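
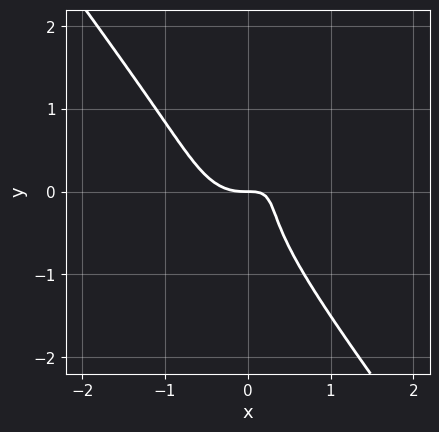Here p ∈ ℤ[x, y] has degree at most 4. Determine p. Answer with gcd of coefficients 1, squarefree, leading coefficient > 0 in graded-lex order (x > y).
First, deg p = 3.
Next, against the integer gridlines: it meets the x-axis at x = 0 (among the integer gridlines); it crosses the y-axis at the gridline y = 0.
Finally, solving for integer coefficients yields p as stated.

3*x^3 + x*y^2 + 2*y^3 - 2*x*y + y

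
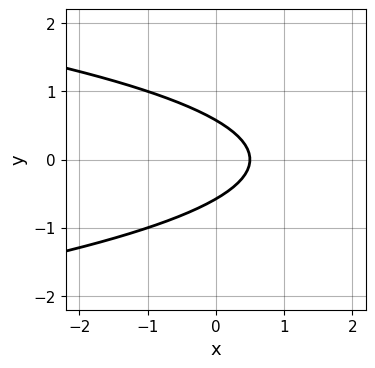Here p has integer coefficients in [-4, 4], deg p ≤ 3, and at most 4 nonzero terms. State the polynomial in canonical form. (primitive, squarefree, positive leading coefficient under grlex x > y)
3*y^2 + 2*x - 1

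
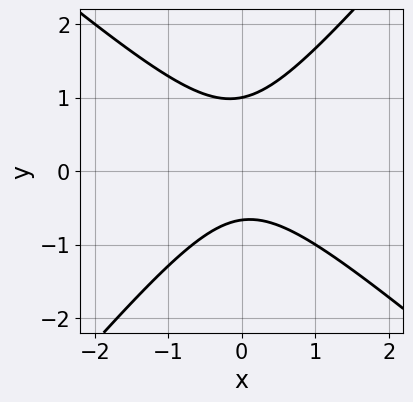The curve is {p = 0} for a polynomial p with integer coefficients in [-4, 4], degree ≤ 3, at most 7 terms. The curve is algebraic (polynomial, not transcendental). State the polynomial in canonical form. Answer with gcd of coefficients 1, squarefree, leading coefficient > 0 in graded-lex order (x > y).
First, deg p = 2. No degree-1 curve has this shape.
Next, observable constraints: the curve avoids every integer x-axis point in the box; it meets the y-axis at y = 1 (among the integer gridlines).
Finally, solving for integer coefficients yields p as stated.

3*x^2 + x*y - 3*y^2 + y + 2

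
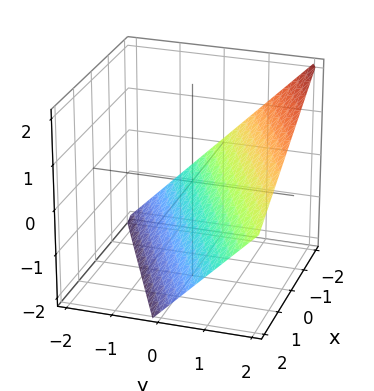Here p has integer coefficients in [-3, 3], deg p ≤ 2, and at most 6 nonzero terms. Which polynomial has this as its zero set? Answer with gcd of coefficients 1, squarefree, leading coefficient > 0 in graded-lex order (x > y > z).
x - 2*y + 2*z + 2

1. deg p = 1.
2. From the visible intercepts: one x-axis crossing is at x = -2; it meets the y-axis at y = 1 (among the integer gridlines); it crosses the z-axis at the gridline z = -1.
3. Solving for integer coefficients yields p as stated.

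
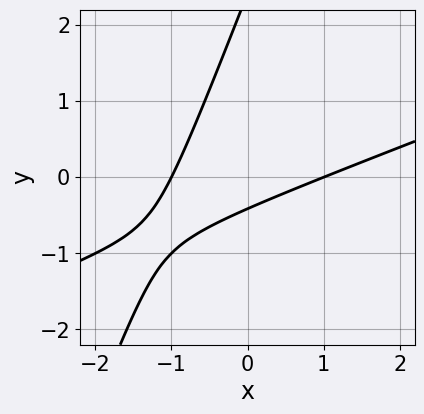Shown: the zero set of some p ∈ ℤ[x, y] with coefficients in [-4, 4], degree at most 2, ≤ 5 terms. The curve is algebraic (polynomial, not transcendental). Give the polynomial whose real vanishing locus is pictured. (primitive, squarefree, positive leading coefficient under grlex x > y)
x^2 - 3*x*y + y^2 - 2*y - 1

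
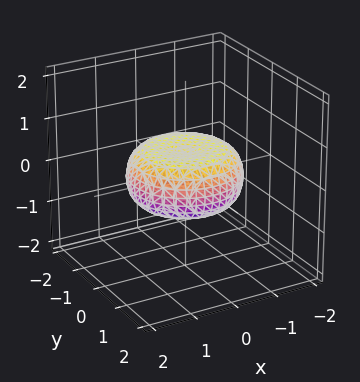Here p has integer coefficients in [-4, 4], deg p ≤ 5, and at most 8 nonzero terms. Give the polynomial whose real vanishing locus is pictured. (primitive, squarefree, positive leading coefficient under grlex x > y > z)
First, degree: no degree-3 surface has this shape, so deg p = 4.
Then, symmetries: the z-axis is an axis of rotation, so x and y enter only as x² + y².
Then, from the axis intercepts and sections: a circular section at z = 0 has radius between 1 and 2.
Finally, together with the visible shape, these determine p as stated.

x^4 + 2*x^2*y^2 + y^4 - x^2 - y^2 + 3*z^2 - 1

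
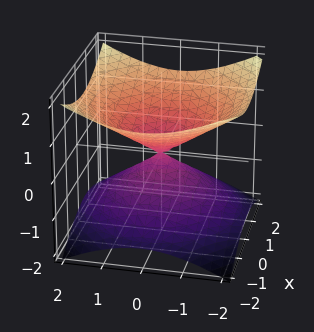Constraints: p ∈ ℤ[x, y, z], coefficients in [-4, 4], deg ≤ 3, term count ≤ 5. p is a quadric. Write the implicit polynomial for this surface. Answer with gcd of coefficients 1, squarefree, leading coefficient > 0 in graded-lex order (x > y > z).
First, deg p = 2.
Next, symmetries: the z ↦ −z reflection is a symmetry, so z appears only in even powers; rotational symmetry about the z-axis ⇒ p depends on x, y only through x² + y².
Then, checking where it meets the axes: one x-axis crossing is at x = 0; a circular section at z = -1 has radius between 1 and 2; it meets the y-axis at y = 0 (among the integer gridlines).
Finally, assembling these constraints gives the stated polynomial.

x^2 + y^2 - 2*z^2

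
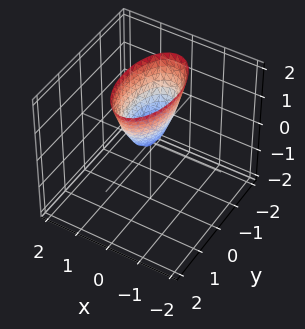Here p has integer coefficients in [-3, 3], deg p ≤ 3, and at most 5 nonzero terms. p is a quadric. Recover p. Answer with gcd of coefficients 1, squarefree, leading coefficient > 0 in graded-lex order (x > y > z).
First, deg p = 2. A paraboloid; a quadric.
Then, symmetries: mirror symmetry y ↦ −y ⇒ only even powers of y; it's symmetric under x → −x, forcing even powers of x.
Then, checking where it meets the axes: it crosses the y-axis at the gridline y = 0; one x-axis crossing is at x = 0.
Finally, assembling these constraints gives the stated polynomial.

3*x^2 + y^2 - z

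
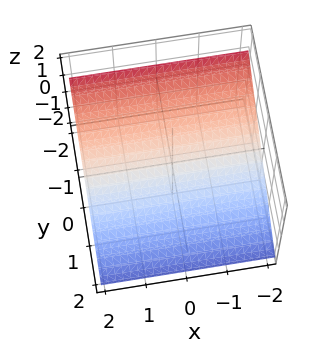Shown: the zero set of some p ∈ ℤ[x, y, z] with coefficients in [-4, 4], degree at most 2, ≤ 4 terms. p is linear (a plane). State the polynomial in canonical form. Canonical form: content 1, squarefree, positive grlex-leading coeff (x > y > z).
deg p = 1.
Checking where it meets the axes: no x-intercept at any integer in the box; it crosses the y-axis at the gridline y = -1.
Fitting integer coefficients to these (and the overall shape) gives p.

2*y + 3*z + 2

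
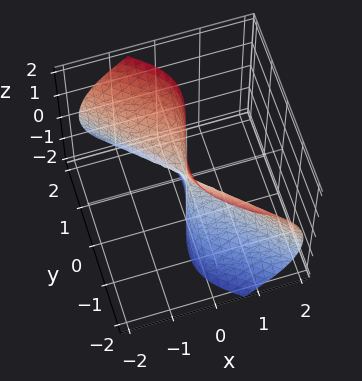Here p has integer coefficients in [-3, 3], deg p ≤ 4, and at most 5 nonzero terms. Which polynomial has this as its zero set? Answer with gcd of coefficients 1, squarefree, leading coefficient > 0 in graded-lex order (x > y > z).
1. The degree is 3 — no degree-2 surface has this shape.
2. Observable constraints: it meets the y-axis at y = 0 (among the integer gridlines); one x-axis crossing is at x = 0.
3. Assembling these constraints gives the stated polynomial.

3*x^3 + 3*x*z^2 + 2*y^3 - y*z^2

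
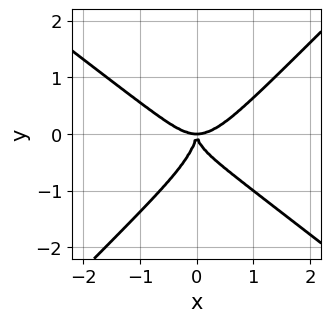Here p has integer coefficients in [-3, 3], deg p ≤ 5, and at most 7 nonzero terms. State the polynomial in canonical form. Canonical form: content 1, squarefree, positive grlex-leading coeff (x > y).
2*x^4 - 2*x^2*y^2 + x*y^3 - y^4 - 2*x^2*y

First, deg p = 4. The shape is more complex than any degree-3 curve.
Then, from the visible intercepts: one y-axis crossing is at y = 0; one x-axis crossing is at x = 0.
Finally, fitting integer coefficients to these (and the overall shape) gives p.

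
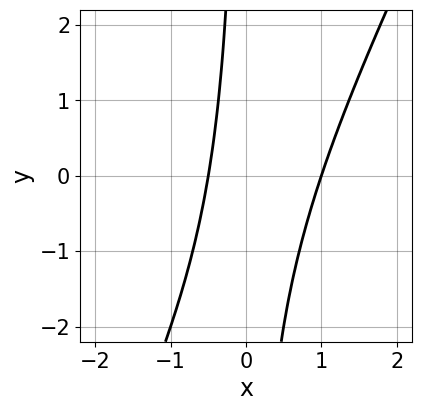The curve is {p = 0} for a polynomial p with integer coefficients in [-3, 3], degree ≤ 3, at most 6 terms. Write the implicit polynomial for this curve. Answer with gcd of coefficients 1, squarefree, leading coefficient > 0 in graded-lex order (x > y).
2*x^2 - x*y - x - 1

The degree is 2 — no degree-1 curve has this shape.
From the axis intercepts and sections: the curve avoids every integer y-axis point in the box; one x-axis crossing is at x = 1.
These observations pin down the coefficients.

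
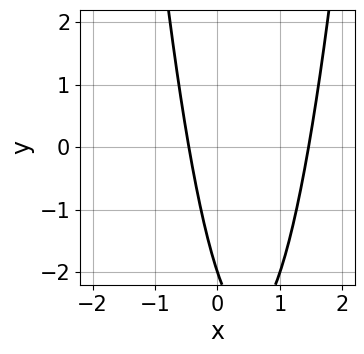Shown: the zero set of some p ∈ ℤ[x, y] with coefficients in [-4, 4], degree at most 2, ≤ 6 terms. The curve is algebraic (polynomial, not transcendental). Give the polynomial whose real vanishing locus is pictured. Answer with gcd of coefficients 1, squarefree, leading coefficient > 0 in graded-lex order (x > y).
3*x^2 - 3*x - y - 2

1. Degree: no degree-1 curve has this shape, so deg p = 2.
2. From the visible intercepts: it crosses the y-axis at the gridline y = -2.
3. Solving for integer coefficients yields p as stated.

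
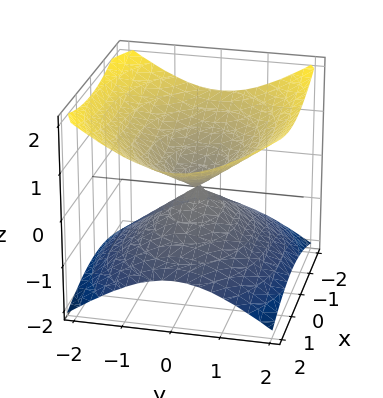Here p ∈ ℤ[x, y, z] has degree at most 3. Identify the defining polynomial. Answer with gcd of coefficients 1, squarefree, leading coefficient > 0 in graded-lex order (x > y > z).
x^2 + 2*y^2 - 3*z^2

(a) The degree is 2 — a double cone through the origin; a quadric.
(b) Symmetries: the y ↦ −y reflection is a symmetry, so y appears only in even powers; mirror symmetry x ↦ −x ⇒ only even powers of x; mirror symmetry z ↦ −z ⇒ only even powers of z.
(c) Against the integer gridlines: it meets the y-axis at y = 0 (among the integer gridlines); one x-axis crossing is at x = 0; one z-axis crossing is at z = 0.
(d) The integer polynomial consistent with all of this is the stated p.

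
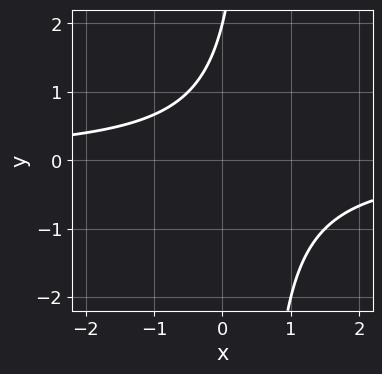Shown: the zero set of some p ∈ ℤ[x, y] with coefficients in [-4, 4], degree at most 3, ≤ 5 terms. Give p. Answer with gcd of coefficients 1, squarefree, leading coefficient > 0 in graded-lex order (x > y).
(a) The degree is 2 — a generic line meets the curve in up to 2 points.
(b) Observable constraints: the curve avoids every integer x-axis point in the box; it crosses the y-axis at the gridline y = 2.
(c) Fitting integer coefficients to these (and the overall shape) gives p.

2*x*y - y + 2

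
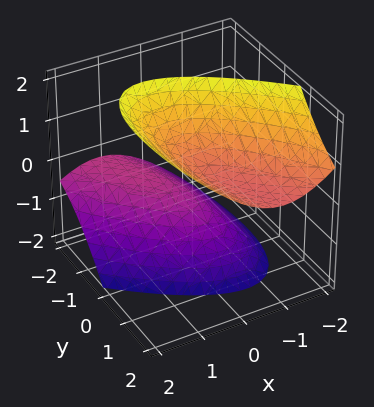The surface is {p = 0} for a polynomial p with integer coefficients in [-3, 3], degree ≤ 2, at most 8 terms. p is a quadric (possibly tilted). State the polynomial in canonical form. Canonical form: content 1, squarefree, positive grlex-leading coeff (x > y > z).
First, the picture has 2 separate pieces. They look like related sheets of one shape, so recover p as a whole.
Then, deg p = 2. A generic line meets the surface in up to 2 points.
Next, observable constraints: it misses every integer gridline on the x-axis; no y-intercept at any integer in the box.
Finally, matching integer coefficients to the picture gives p.

3*x^2 + 3*x*y + y^2 - 3*y*z - 2*z^2 + 1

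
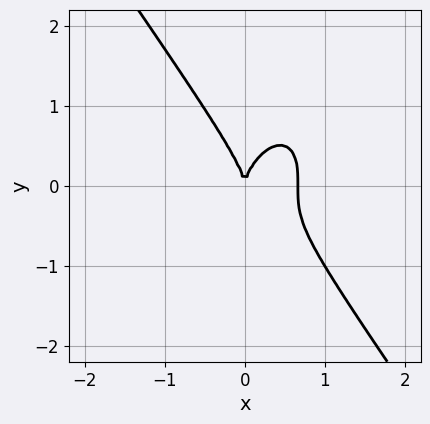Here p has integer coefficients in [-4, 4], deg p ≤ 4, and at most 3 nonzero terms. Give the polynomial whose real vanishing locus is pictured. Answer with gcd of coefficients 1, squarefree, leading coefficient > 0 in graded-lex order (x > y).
deg p = 3.
From the visible intercepts: one x-axis crossing is at x = 0; it crosses the y-axis at the gridline y = 0.
These observations pin down the coefficients.

3*x^3 + y^3 - 2*x^2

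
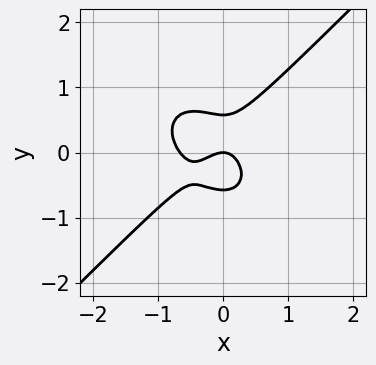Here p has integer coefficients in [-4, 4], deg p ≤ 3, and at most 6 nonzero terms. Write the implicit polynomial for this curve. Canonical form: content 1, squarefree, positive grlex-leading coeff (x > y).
First, deg p = 3. A generic line meets the curve in up to 3 points.
Next, against the integer gridlines: one y-axis crossing is at y = 0; it crosses the x-axis at the gridline x = 0.
Finally, fitting integer coefficients to these (and the overall shape) gives p.

3*x^3 - 3*y^3 + 2*x^2 + y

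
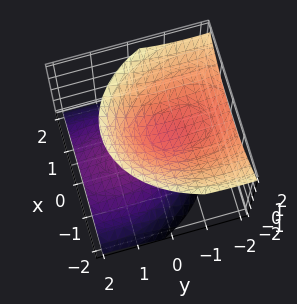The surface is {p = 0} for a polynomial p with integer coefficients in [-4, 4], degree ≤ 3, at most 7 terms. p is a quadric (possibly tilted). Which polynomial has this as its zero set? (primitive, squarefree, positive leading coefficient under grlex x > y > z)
2*x^2 + y^2 + 2*y*z - 2*z^2 + 1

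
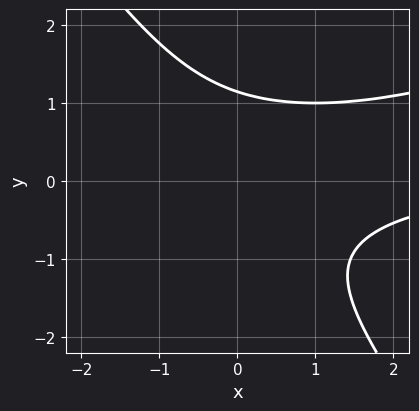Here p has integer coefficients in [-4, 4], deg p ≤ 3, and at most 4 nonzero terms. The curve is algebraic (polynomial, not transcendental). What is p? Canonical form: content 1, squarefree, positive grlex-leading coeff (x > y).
x^2*y - 2*x*y^2 - 2*y^3 + 3

(a) deg p = 3. No degree-2 curve has this shape.
(b) From the visible intercepts: it misses every integer gridline on the x-axis.
(c) Together with the visible shape, these determine p as stated.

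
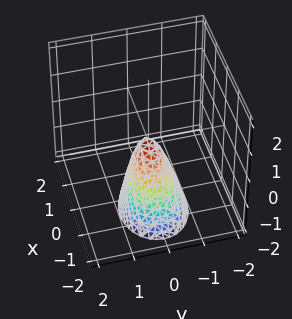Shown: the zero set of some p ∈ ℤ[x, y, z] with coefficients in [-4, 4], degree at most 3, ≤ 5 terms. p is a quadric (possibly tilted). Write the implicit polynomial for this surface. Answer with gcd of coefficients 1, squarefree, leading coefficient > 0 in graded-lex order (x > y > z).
2*x^2 - x*z + 3*y^2 + z

First, deg p = 2.
Then, reading off the gridlines: it meets the x-axis at x = 0 (among the integer gridlines); it crosses the z-axis at the gridline z = 0; it meets the y-axis at y = 0 (among the integer gridlines).
Finally, putting this together gives p.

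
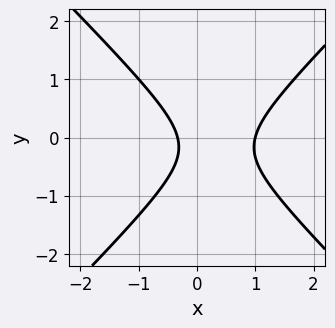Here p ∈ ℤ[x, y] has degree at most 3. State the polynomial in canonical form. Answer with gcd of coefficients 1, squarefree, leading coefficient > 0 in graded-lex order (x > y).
3*x^2 - 3*y^2 - 2*x - y - 1

(a) The degree is 2 — the shape is more complex than any degree-1 curve.
(b) Observable constraints: it crosses the x-axis at the gridline x = 1; it misses every integer gridline on the y-axis.
(c) These observations pin down the coefficients.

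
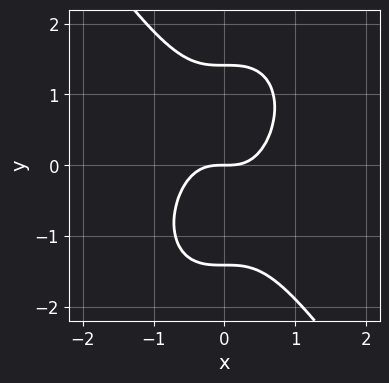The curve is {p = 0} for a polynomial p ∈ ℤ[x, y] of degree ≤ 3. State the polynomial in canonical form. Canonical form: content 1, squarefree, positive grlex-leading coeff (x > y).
3*x^3 + y^3 - 2*y

First, the degree is 3 — no degree-2 curve has this shape.
Next, from the visible intercepts: it crosses the y-axis at the gridline y = 0; it meets the x-axis at x = 0 (among the integer gridlines).
Finally, these observations pin down the coefficients.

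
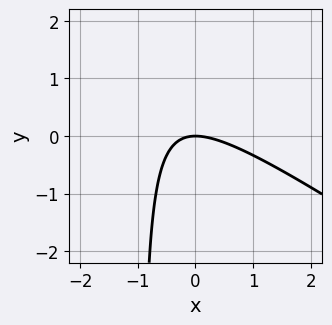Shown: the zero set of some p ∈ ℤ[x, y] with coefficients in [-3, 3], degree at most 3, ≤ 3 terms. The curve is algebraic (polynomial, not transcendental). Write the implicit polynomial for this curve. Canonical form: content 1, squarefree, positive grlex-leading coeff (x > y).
2*x^2 + 3*x*y + 3*y

(a) Degree: the shape is more complex than any degree-1 curve, so deg p = 2.
(b) Reading off the gridlines: one x-axis crossing is at x = 0; it crosses the y-axis at the gridline y = 0.
(c) Solving for integer coefficients yields p as stated.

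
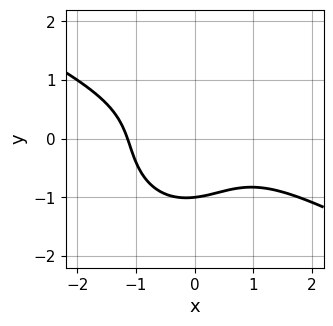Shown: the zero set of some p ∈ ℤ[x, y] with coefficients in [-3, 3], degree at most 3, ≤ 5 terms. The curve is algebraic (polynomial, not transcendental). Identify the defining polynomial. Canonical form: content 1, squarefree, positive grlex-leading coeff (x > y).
(a) Degree: a generic line meets the curve in up to 3 points, so deg p = 3.
(b) Checking where it meets the axes: it crosses the y-axis at the gridline y = -1.
(c) Together with the visible shape, these determine p as stated.

2*x^3 + 3*x^2*y + 3*y^3 + x*y + 3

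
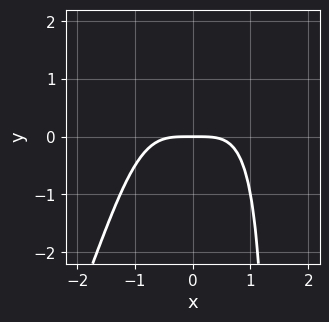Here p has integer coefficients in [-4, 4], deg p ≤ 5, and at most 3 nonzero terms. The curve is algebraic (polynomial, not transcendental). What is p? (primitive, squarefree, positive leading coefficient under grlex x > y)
2*x^4 - x^3*y + 3*y

1. Degree: the shape is more complex than any degree-3 curve, so deg p = 4.
2. Observable constraints: it crosses the x-axis at the gridline x = 0; one y-axis crossing is at y = 0.
3. Matching integer coefficients to the picture gives p.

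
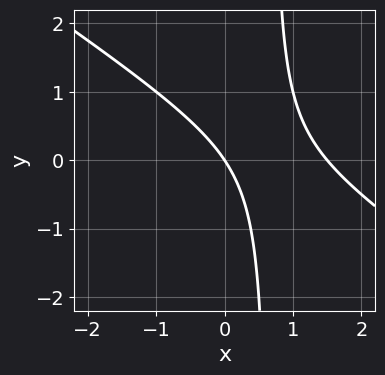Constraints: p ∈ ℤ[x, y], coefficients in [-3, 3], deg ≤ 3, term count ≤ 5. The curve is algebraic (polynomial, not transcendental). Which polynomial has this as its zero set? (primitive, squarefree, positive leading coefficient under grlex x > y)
First, deg p = 2.
Next, against the integer gridlines: it meets the x-axis at x = 0 (among the integer gridlines); one y-axis crossing is at y = 0.
Finally, fitting integer coefficients to these (and the overall shape) gives p.

2*x^2 + 3*x*y - 3*x - 2*y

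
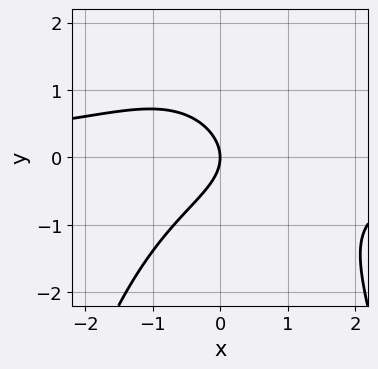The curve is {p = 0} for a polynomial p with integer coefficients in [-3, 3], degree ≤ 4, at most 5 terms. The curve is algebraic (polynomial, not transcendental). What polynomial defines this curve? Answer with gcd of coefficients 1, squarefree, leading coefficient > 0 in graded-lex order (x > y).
Degree: no degree-2 curve has this shape, so deg p = 3.
Reading off the gridlines: it crosses the x-axis at the gridline x = 0; it crosses the y-axis at the gridline y = 0.
Solving for integer coefficients yields p as stated.

2*x^2*y + 3*y^2 + 3*x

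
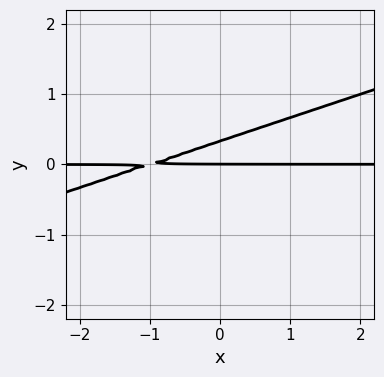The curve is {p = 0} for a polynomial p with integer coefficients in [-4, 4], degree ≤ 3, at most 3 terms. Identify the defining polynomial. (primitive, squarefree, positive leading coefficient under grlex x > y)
1. Degree: no degree-1 curve has this shape, so deg p = 2.
2. Against the integer gridlines: it meets the y-axis at y = 0 (among the integer gridlines); the visible x-axis segment lies entirely on the curve.
3. These observations pin down the coefficients.

x*y - 3*y^2 + y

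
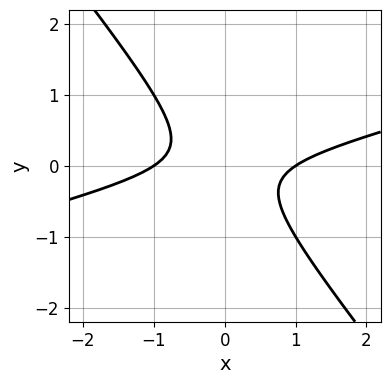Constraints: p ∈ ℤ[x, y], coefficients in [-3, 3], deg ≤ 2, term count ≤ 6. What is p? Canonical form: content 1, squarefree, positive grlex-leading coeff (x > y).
(a) The degree is 2 — the shape is more complex than any degree-1 curve.
(b) Observable constraints: among the integer gridlines, it crosses the x-axis at x ∈ {-1, 1}; it misses every integer gridline on the y-axis.
(c) Fitting integer coefficients to these (and the overall shape) gives p.

x^2 - 3*x*y - 3*y^2 - 1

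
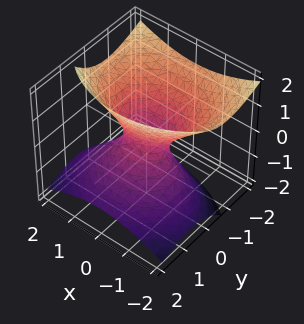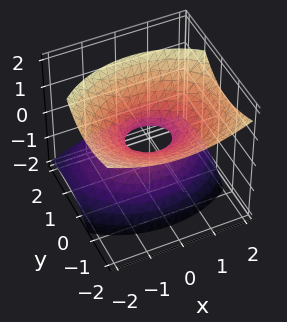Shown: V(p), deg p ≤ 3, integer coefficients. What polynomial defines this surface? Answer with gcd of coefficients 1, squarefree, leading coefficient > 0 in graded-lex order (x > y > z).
2*x^2 + 3*y^2 + 3*y*z - 3*z^2 - 1

The degree is 2 — no degree-1 surface has this shape.
Reading off the gridlines: it misses every integer gridline on the z-axis.
Fitting integer coefficients to these (and the overall shape) gives p.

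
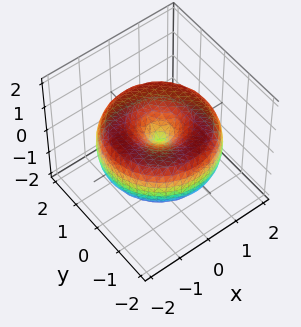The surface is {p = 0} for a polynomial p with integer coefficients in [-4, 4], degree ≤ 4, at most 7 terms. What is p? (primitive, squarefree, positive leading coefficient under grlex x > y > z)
x^4 + 2*x^2*y^2 + y^4 - 3*x^2 - 3*y^2 + 3*z^2

(a) The degree is 4 — the shape is more complex than any degree-3 surface.
(b) By symmetry, the surface is invariant under rotation about z: p = q(x² + y², z).
(c) From the visible intercepts: a circular section at z = 0 has radius between 1 and 2; it meets the y-axis at y = 0 (among the integer gridlines); it meets the x-axis at x = 0 (among the integer gridlines).
(d) Putting this together gives p.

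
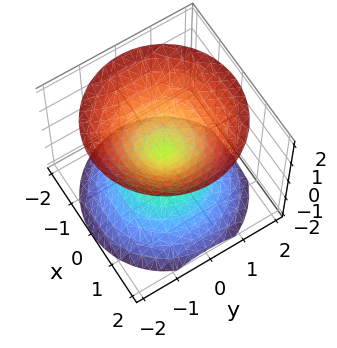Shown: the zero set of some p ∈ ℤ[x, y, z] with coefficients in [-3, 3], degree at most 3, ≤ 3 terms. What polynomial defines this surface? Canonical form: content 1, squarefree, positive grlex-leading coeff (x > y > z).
1. The picture has 2 separate pieces.
2. The degree is 2 — two nappes meeting at a single point; a quadric.
3. Symmetries: mirror symmetry z ↦ −z ⇒ only even powers of z; every cross-section ⟂ z is a circle, so x, y appear only via x² + y².
4. From the axis intercepts and sections: it crosses the x-axis at the gridline x = 0; it meets the z-axis at z = 0 (among the integer gridlines); a circular section at z = -1 has radius exactly 1.
5. Fitting integer coefficients to these (and the overall shape) gives p.

x^2 + y^2 - z^2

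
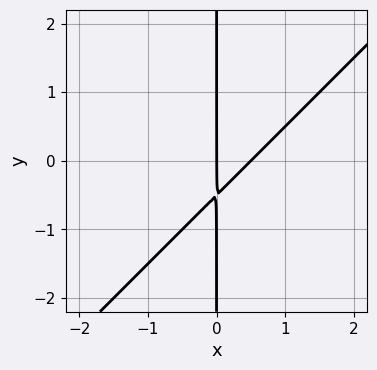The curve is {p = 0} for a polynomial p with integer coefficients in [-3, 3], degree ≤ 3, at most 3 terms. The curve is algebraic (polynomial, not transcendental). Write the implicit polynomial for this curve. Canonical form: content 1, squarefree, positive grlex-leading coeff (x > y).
1. The degree is 2 — a generic line meets the curve in up to 2 points.
2. From the axis intercepts and sections: every point of the y-axis in the box is on the curve; it crosses the x-axis at the gridline x = 0.
3. Matching integer coefficients to the picture gives p.

2*x^2 - 2*x*y - x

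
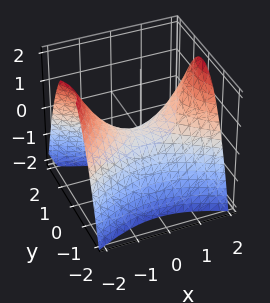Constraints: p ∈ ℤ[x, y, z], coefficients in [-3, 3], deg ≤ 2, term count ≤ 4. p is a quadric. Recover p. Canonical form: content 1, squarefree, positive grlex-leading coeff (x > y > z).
First, the degree is 2 — a saddle surface; a quadric.
Then, symmetries: mirror symmetry y ↦ −y ⇒ only even powers of y; the x ↦ −x reflection is a symmetry, so x appears only in even powers.
Next, from the axis intercepts and sections: it meets the x-axis at x = 0 (among the integer gridlines); it meets the y-axis at y = 0 (among the integer gridlines); one z-axis crossing is at z = 0.
Finally, together with the visible shape, these determine p as stated.

x^2 - 2*y^2 - 2*z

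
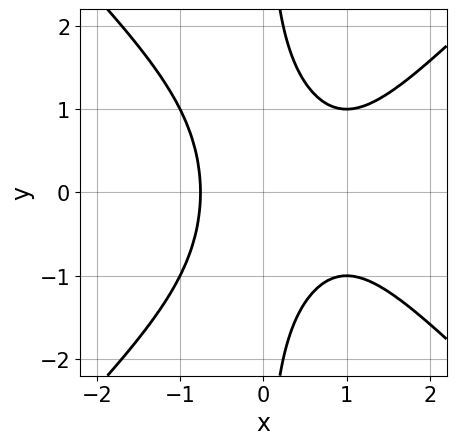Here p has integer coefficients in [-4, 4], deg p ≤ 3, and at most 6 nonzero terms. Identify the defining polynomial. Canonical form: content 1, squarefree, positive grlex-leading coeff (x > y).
x^3 - x*y^2 - x^2 + 1

1. deg p = 3. No degree-2 curve has this shape.
2. Symmetries: mirror symmetry y ↦ −y ⇒ only even powers of y.
3. Against the integer gridlines: no y-intercept at any integer in the box.
4. The integer polynomial consistent with all of this is the stated p.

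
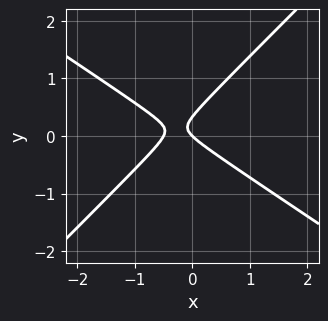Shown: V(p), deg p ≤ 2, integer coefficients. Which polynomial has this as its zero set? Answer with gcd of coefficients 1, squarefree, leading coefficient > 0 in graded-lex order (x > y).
2*x^2 + x*y - 3*y^2 + x + y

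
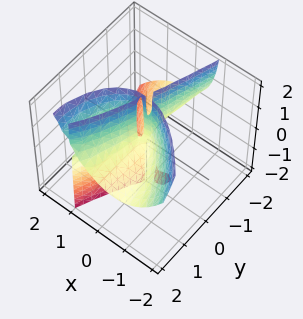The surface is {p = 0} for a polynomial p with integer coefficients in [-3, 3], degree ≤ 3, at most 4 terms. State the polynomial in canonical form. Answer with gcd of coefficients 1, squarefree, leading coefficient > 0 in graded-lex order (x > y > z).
(a) The picture has 2 separate pieces. They look like related sheets of one shape, so recover p as a whole.
(b) deg p = 3. The shape is more complex than any degree-2 surface.
(c) Reading off the gridlines: every point of the y-axis in the box is on the surface; it meets the x-axis at x = 0 (among the integer gridlines); every point of the z-axis in the box is on the surface.
(d) Fitting integer coefficients to these (and the overall shape) gives p.

2*x^3 - 2*x*y*z + y^2*z - x*y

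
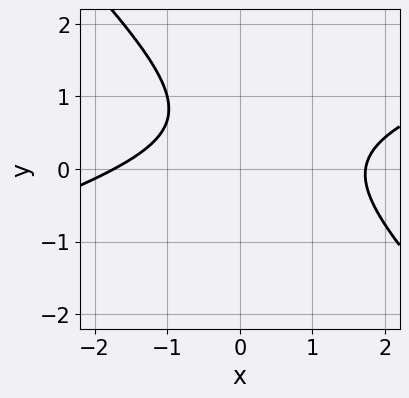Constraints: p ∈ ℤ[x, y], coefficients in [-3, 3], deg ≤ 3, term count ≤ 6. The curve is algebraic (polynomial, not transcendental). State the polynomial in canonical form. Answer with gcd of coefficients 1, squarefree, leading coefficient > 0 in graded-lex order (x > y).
The degree is 2 — no degree-1 curve has this shape.
From the axis intercepts and sections: no y-intercept at any integer in the box.
Fitting integer coefficients to these (and the overall shape) gives p.

x^2 - 2*x*y - 3*y^2 + 3*y - 3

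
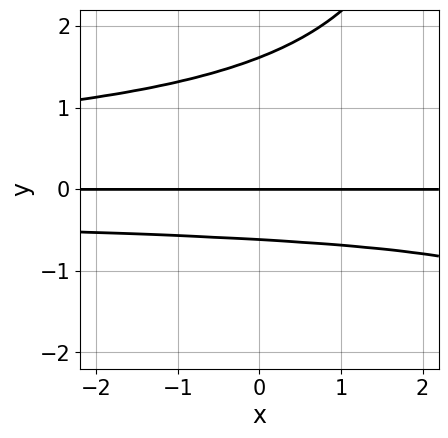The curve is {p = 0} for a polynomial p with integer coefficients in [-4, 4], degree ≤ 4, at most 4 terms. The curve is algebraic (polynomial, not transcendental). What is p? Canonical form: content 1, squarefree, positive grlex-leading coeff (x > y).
x*y^3 - 3*y^3 + 3*y^2 + 3*y

1. deg p = 4. No degree-3 curve has this shape.
2. Against the integer gridlines: every point of the x-axis in the box is on the curve; one y-axis crossing is at y = 0.
3. Together with the visible shape, these determine p as stated.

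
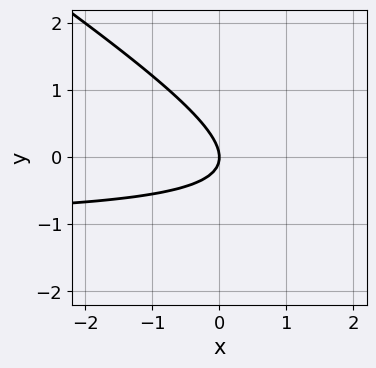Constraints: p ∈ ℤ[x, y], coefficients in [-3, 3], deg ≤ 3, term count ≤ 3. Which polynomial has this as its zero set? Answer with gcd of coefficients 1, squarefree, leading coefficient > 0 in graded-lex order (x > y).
1. Degree: no degree-1 curve has this shape, so deg p = 2.
2. Checking where it meets the axes: it meets the y-axis at y = 0 (among the integer gridlines); it meets the x-axis at x = 0 (among the integer gridlines).
3. Together with the visible shape, these determine p as stated.

2*x*y + 3*y^2 + 2*x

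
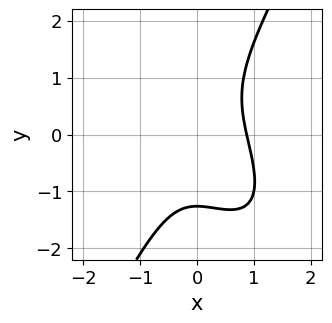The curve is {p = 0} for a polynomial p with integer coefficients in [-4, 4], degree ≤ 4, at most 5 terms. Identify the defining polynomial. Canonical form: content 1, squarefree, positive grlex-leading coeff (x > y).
First, degree: a generic line meets the curve in up to 3 points, so deg p = 3.
Finally, putting this together gives p.

3*x^3 + 2*x^2*y - y^3 - 2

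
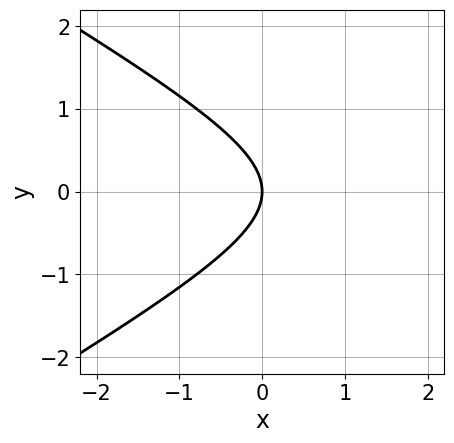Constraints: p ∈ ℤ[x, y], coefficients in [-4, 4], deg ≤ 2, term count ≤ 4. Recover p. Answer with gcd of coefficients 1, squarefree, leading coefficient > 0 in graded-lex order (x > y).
First, the degree is 2 — a generic line meets the curve in up to 2 points.
Next, symmetries: the y ↦ −y reflection is a symmetry, so y appears only in even powers.
Then, reading off the gridlines: it meets the y-axis at y = 0 (among the integer gridlines); one x-axis crossing is at x = 0.
Finally, putting this together gives p.

x^2 - 3*y^2 - 3*x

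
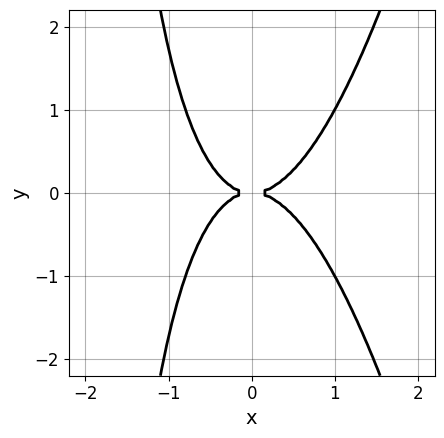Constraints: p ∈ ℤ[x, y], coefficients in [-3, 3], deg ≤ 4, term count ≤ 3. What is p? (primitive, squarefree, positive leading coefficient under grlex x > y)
3*x^4 - x*y^2 - 2*y^2

1. The degree is 4 — no degree-3 curve has this shape.
2. Symmetries: the y ↦ −y reflection is a symmetry, so y appears only in even powers.
3. From the visible intercepts: it crosses the x-axis at the gridline x = 0; it crosses the y-axis at the gridline y = 0.
4. Solving for integer coefficients yields p as stated.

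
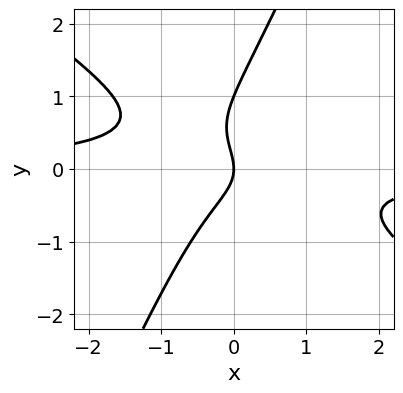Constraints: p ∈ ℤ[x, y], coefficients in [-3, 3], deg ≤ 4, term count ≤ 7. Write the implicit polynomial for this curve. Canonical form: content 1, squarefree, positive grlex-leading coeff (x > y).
1. Degree: the shape is more complex than any degree-2 curve, so deg p = 3.
2. Against the integer gridlines: one x-axis crossing is at x = 0; among the integer gridlines, it crosses the y-axis at y ∈ {0, 1}.
3. These observations pin down the coefficients.

3*x^2*y + 3*x*y^2 - 2*y^3 + 2*y^2 + 2*x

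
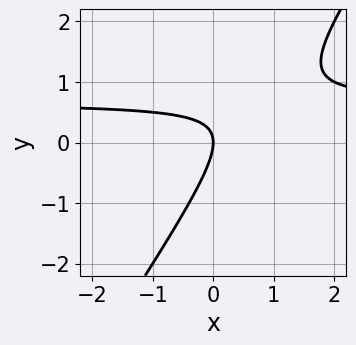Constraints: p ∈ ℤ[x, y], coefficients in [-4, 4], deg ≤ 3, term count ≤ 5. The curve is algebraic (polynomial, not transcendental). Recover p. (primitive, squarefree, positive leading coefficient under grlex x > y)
3*x*y - 2*y^2 - 2*x

(a) deg p = 2. The shape is more complex than any degree-1 curve.
(b) Observable constraints: it crosses the x-axis at the gridline x = 0; one y-axis crossing is at y = 0.
(c) These observations pin down the coefficients.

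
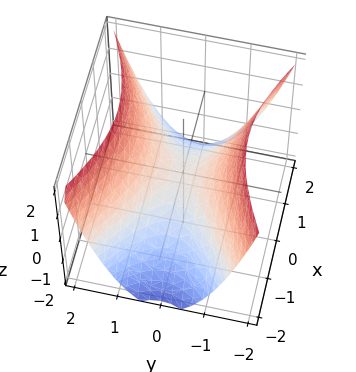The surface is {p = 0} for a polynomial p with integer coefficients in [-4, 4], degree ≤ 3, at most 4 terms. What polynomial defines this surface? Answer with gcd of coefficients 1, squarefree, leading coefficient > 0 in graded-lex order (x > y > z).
deg p = 2.
Symmetries: the x ↦ −x reflection is a symmetry, so x appears only in even powers; the y ↦ −y reflection is a symmetry, so y appears only in even powers.
From the axis intercepts and sections: one y-axis crossing is at y = 0; it crosses the x-axis at the gridline x = 0; it crosses the z-axis at the gridline z = 0.
Matching integer coefficients to the picture gives p.

x^2 - 2*y^2 + 2*z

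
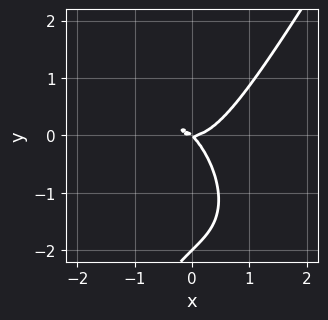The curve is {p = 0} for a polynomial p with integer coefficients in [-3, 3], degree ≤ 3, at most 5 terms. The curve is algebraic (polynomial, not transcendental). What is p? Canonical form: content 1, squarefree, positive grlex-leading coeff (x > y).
3*x^3 + x^2*y - y^3 - 2*x*y - 2*y^2

1. The degree is 3 — a generic line meets the curve in up to 3 points.
2. From the axis intercepts and sections: the y-axis gridline crossings are at y ∈ {-2, 0}; it crosses the x-axis at the gridline x = 0.
3. Assembling these constraints gives the stated polynomial.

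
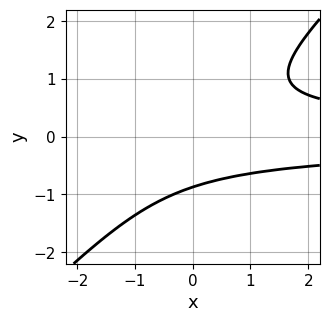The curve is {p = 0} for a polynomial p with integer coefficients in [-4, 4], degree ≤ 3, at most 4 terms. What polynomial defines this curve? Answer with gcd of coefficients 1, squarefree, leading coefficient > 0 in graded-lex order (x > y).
3*x*y^2 - 3*y^3 - 2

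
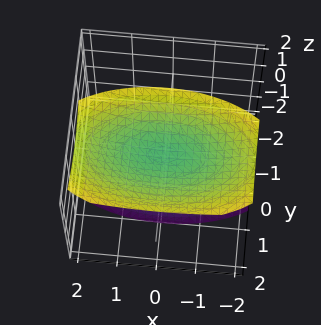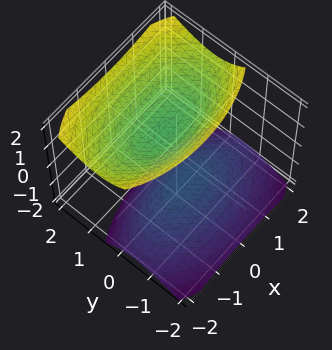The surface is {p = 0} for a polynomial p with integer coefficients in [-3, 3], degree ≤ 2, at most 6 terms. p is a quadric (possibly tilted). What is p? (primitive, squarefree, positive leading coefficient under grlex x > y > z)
(a) I count 2 distinct pieces. Treating them together as one polynomial.
(b) Degree: the shape is more complex than any degree-1 surface, so deg p = 2.
(c) Checking where it meets the axes: the surface avoids every integer x-axis point in the box; among the integer gridlines, it crosses the z-axis at z ∈ {-1, 1}; the surface avoids every integer y-axis point in the box.
(d) These observations pin down the coefficients.

x^2 + 3*y^2 - 2*y*z - 2*z^2 + 2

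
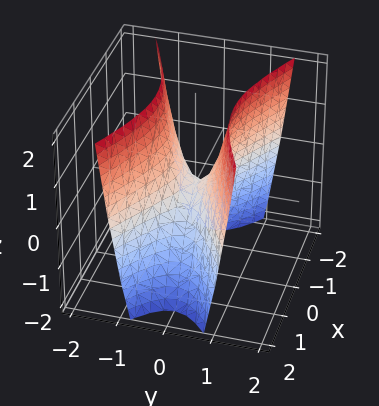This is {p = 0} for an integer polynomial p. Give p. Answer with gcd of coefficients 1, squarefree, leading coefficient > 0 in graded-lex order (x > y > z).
First, the degree is 2 — a saddle surface; a quadric.
Then, symmetries: it's symmetric under y → −y, forcing even powers of y; it's symmetric under x → −x, forcing even powers of x.
Then, reading off the gridlines: it meets the z-axis at z = 0 (among the integer gridlines); it meets the x-axis at x = 0 (among the integer gridlines); one y-axis crossing is at y = 0.
Finally, assembling these constraints gives the stated polynomial.

x^2 - 3*y^2 + z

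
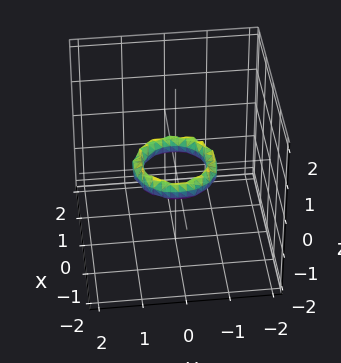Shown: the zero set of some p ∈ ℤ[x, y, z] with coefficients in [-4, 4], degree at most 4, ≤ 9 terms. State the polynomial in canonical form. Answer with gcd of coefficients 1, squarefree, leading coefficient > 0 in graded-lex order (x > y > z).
2*x^4 + 4*x^2*y^2 + 2*y^4 - 3*x^2 - 3*y^2 + 2*z^2 + 1

1. deg p = 4. A generic line meets the surface in up to 4 points.
2. Symmetries: rotational symmetry about the z-axis ⇒ p depends on x, y only through x² + y².
3. Observable constraints: among the integer gridlines, it crosses the y-axis at y ∈ {-1, 1}; among the integer gridlines, it crosses the x-axis at x ∈ {-1, 1}; a circular section at z = 0 has radius between 0 and 1.
4. Assembling these constraints gives the stated polynomial.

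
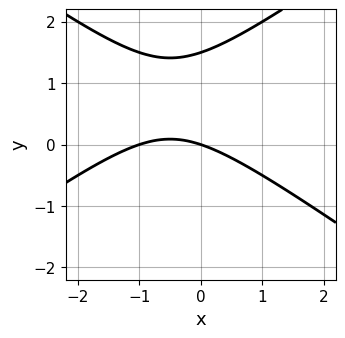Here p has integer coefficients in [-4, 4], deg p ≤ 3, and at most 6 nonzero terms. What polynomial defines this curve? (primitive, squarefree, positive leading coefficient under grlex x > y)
1. The degree is 2 — a generic line meets the curve in up to 2 points.
2. Checking where it meets the axes: among the integer gridlines, it crosses the x-axis at x ∈ {-1, 0}; one y-axis crossing is at y = 0.
3. Putting this together gives p.

x^2 - 2*y^2 + x + 3*y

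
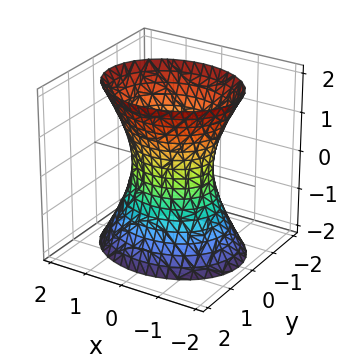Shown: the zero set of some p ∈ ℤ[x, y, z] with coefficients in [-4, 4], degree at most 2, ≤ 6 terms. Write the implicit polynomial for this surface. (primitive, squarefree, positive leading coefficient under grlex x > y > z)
2*x^2 + 3*y^2 - z^2 - 2

(a) Degree: one connected sheet with a waist; a quadric, so deg p = 2.
(b) Symmetries: mirror symmetry y ↦ −y ⇒ only even powers of y; it's symmetric under x → −x, forcing even powers of x; mirror symmetry z ↦ −z ⇒ only even powers of z.
(c) Checking where it meets the axes: the surface avoids every integer z-axis point in the box; the x-axis gridline crossings are at x ∈ {-1, 1}.
(d) These observations pin down the coefficients.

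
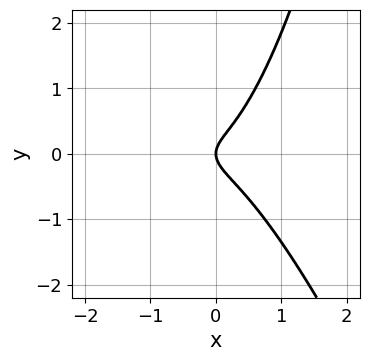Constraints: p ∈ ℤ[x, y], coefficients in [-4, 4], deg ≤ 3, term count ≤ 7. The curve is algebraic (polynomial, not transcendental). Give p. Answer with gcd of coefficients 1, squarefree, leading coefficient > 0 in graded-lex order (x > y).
(a) The degree is 3 — no degree-2 curve has this shape.
(b) Observable constraints: it crosses the x-axis at the gridline x = 0; one y-axis crossing is at y = 0.
(c) Putting this together gives p.

3*x^3 + x^2*y + x^2 - 2*y^2 + x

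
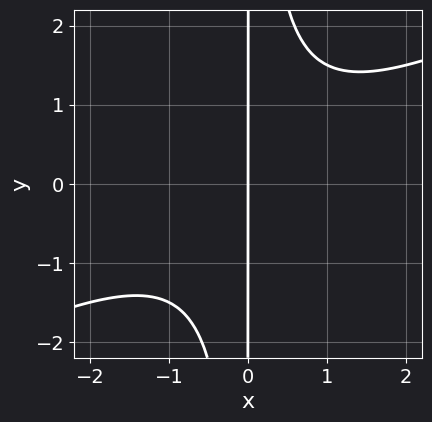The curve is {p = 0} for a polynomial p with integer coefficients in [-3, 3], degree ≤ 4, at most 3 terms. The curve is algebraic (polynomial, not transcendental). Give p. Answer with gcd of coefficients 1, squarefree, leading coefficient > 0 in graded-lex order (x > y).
x^3 - 2*x^2*y + 2*x

(a) deg p = 3. No degree-2 curve has this shape.
(b) From the visible intercepts: one x-axis crossing is at x = 0; the visible y-axis segment lies entirely on the curve.
(c) Assembling these constraints gives the stated polynomial.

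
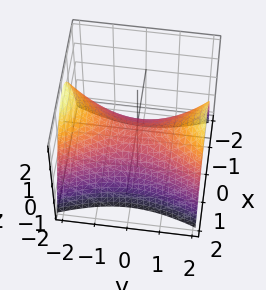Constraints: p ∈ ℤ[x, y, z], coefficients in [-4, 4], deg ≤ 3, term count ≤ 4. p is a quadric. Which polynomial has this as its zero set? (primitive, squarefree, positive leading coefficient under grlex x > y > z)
3*x^2 - y^2 + 3*z

First, the degree is 2 — a hyperbolic paraboloid; a quadric.
Then, symmetries: it's symmetric under x → −x, forcing even powers of x; mirror symmetry y ↦ −y ⇒ only even powers of y.
Next, from the visible intercepts: one x-axis crossing is at x = 0; it meets the y-axis at y = 0 (among the integer gridlines).
Finally, assembling these constraints gives the stated polynomial.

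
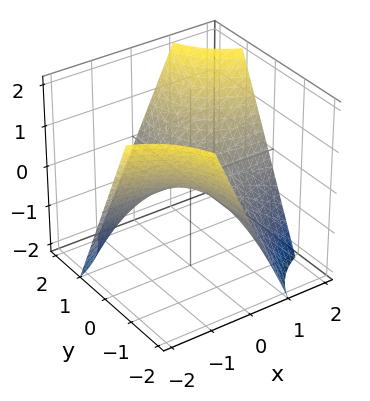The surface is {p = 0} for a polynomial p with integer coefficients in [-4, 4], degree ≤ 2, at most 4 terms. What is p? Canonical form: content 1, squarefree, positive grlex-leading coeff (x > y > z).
x*y - z

First, deg p = 2. A hyperbolic paraboloid; a quadric.
Then, observable constraints: it crosses the z-axis at the gridline z = 0; the visible x-axis segment lies entirely on the surface; every point of the y-axis in the box is on the surface.
Finally, matching integer coefficients to the picture gives p.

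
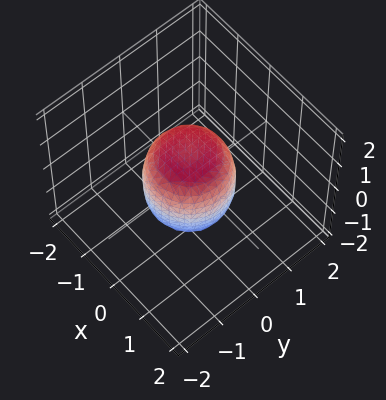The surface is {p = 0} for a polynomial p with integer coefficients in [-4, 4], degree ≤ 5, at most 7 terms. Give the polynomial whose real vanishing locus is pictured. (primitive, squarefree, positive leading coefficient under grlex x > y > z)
2*x^4 + 4*x^2*y^2 + 2*y^4 - x^2 - y^2 + z^2 - 1

1. Degree: no degree-3 surface has this shape, so deg p = 4.
2. Symmetries: rotational symmetry about the z-axis ⇒ p depends on x, y only through x² + y².
3. From the axis intercepts and sections: among the integer gridlines, it crosses the x-axis at x ∈ {-1, 1}; a circular section at z = 0 has radius exactly 1; the z-axis gridline crossings are at z ∈ {-1, 1}; the y-axis gridline crossings are at y ∈ {-1, 1}.
4. Putting this together gives p.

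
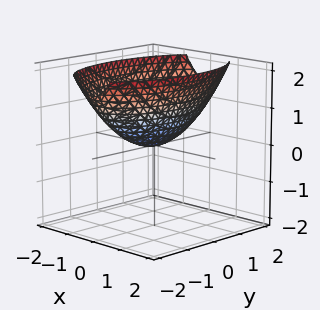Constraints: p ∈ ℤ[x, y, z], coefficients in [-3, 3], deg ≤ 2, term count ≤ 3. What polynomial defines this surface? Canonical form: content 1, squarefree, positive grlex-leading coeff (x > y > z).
3*x^2 + y^2 - 3*z

1. deg p = 2. A single bowl opening along one axis; a quadric.
2. Symmetries: mirror symmetry y ↦ −y ⇒ only even powers of y; mirror symmetry x ↦ −x ⇒ only even powers of x.
3. Checking where it meets the axes: it crosses the z-axis at the gridline z = 0; it meets the x-axis at x = 0 (among the integer gridlines); it crosses the y-axis at the gridline y = 0.
4. Assembling these constraints gives the stated polynomial.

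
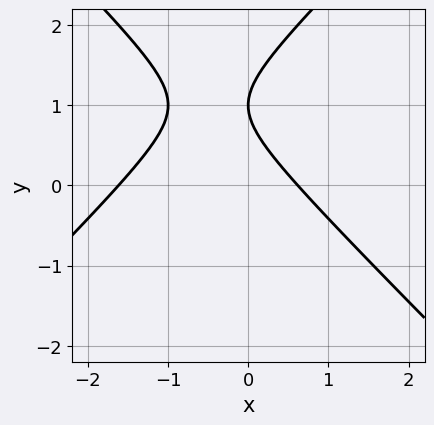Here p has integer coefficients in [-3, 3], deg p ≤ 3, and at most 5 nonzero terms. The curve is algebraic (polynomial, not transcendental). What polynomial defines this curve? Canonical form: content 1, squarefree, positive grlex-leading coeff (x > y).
x^2 - y^2 + x + 2*y - 1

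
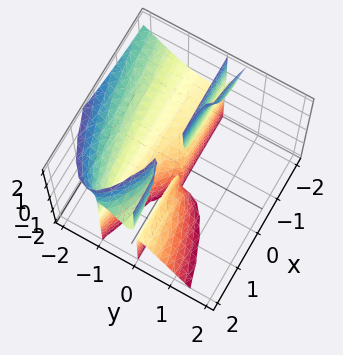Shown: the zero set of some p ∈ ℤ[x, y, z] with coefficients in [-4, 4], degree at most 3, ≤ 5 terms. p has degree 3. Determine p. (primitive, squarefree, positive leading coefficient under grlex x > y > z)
x*y*z + 3*y^3 + 2*y^2*z + 3*y^2

1. There are 2 components. Treating them together as one polynomial.
2. deg p = 3. No degree-2 surface has this shape.
3. Checking where it meets the axes: one y-axis crossing is at y = -1; the visible z-axis segment lies entirely on the surface.
4. The integer polynomial consistent with all of this is the stated p.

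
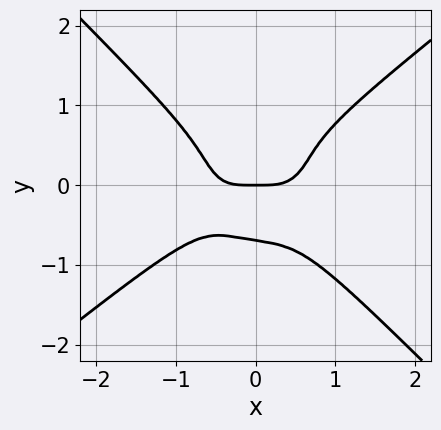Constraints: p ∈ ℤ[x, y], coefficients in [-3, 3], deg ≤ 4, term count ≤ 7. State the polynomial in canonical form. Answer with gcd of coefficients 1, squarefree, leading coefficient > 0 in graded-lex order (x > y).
2*x^4 - x^3*y - 3*y^4 + x*y^2 - y

1. The degree is 4 — a generic line meets the curve in up to 4 points.
2. From the axis intercepts and sections: it meets the x-axis at x = 0 (among the integer gridlines); it meets the y-axis at y = 0 (among the integer gridlines).
3. Together with the visible shape, these determine p as stated.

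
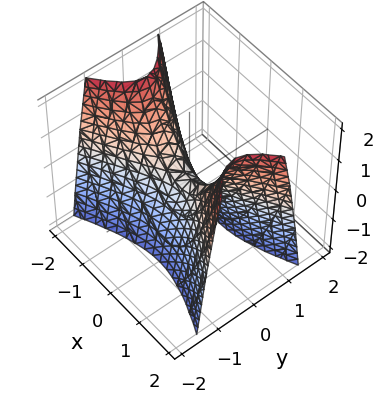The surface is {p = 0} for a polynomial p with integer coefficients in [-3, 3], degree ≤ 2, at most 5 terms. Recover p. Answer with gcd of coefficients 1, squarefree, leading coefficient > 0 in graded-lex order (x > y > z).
x^2 - 3*y^2 - z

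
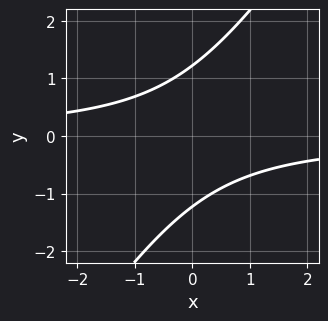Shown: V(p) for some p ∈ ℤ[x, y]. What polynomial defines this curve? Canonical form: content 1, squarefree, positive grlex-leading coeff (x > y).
(a) deg p = 2. A generic line meets the curve in up to 2 points.
(b) From the visible intercepts: no x-intercept at any integer in the box.
(c) Assembling these constraints gives the stated polynomial.

3*x*y - 2*y^2 + 3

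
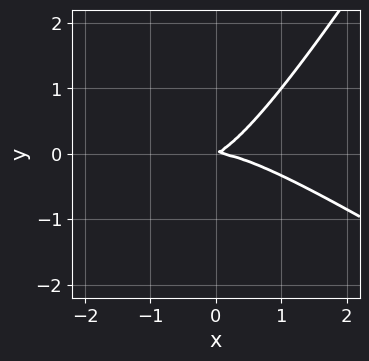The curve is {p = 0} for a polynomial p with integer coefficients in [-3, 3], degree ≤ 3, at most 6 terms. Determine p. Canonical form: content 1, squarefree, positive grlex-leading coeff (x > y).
x^3 + x^2*y - x*y^2 + x*y - 2*y^2

1. deg p = 3. A generic line meets the curve in up to 3 points.
2. Checking where it meets the axes: it meets the x-axis at x = 0 (among the integer gridlines); it crosses the y-axis at the gridline y = 0.
3. Putting this together gives p.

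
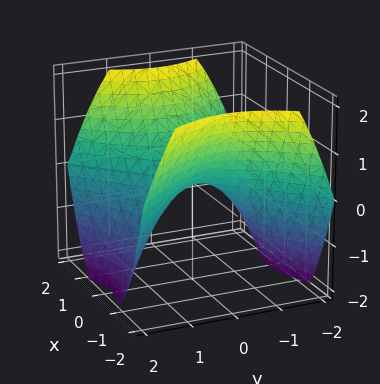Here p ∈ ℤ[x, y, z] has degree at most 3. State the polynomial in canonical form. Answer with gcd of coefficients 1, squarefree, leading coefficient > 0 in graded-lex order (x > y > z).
(a) Degree: a saddle surface; a quadric, so deg p = 2.
(b) Symmetries: the x ↦ −x reflection is a symmetry, so x appears only in even powers; the y ↦ −y reflection is a symmetry, so y appears only in even powers.
(c) Against the integer gridlines: it meets the z-axis at z = 0 (among the integer gridlines); it meets the x-axis at x = 0 (among the integer gridlines).
(d) Assembling these constraints gives the stated polynomial.

2*x^2 - 2*y^2 - 3*z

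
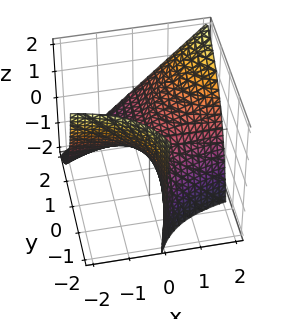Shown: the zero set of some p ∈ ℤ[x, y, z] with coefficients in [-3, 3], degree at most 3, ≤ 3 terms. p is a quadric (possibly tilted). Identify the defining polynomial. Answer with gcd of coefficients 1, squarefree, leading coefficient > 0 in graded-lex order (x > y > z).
Degree: the shape is more complex than any degree-1 surface, so deg p = 2.
Observable constraints: the visible x-axis segment lies entirely on the surface; it meets the z-axis at z = 0 (among the integer gridlines); every point of the y-axis in the box is on the surface.
These observations pin down the coefficients.

2*x*y - y*z - 2*z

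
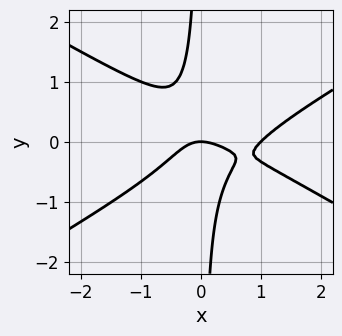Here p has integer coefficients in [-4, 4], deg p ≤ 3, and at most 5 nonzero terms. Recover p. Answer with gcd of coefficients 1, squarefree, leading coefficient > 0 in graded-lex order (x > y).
x^3 - 3*x*y^2 - x^2 - y

deg p = 3.
From the visible intercepts: it crosses the y-axis at the gridline y = 0; among the integer gridlines, it crosses the x-axis at x ∈ {0, 1}.
The integer polynomial consistent with all of this is the stated p.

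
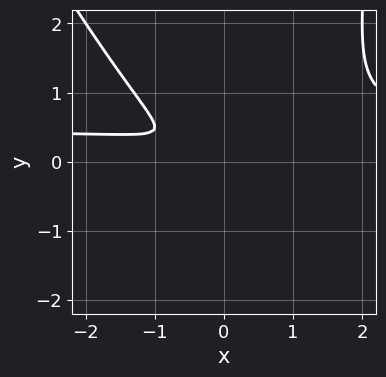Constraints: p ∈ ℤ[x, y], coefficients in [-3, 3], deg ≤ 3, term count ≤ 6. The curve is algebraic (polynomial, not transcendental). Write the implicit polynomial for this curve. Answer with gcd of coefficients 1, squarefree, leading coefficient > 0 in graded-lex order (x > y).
2*x^2*y + x*y^2 - x^2 - 2*x*y - 3*y^2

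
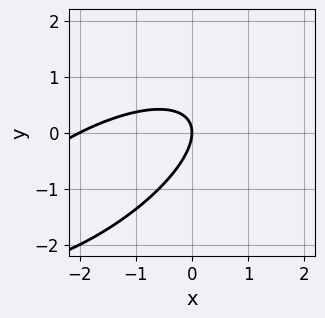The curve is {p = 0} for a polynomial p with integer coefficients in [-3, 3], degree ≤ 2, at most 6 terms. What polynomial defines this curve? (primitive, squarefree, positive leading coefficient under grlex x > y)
x^2 - 2*x*y + 2*y^2 + 2*x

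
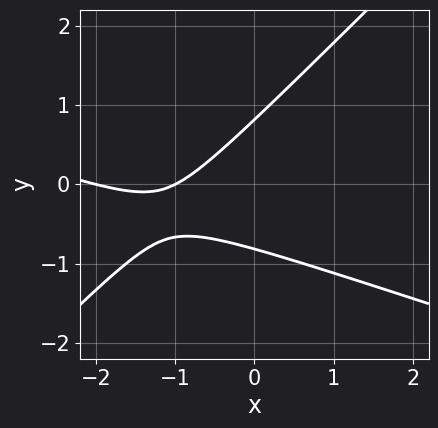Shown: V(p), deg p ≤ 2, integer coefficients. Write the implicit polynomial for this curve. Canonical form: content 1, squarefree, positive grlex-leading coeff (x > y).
1. Degree: a generic line meets the curve in up to 2 points, so deg p = 2.
2. Reading off the gridlines: the x-axis gridline crossings are at x ∈ {-2, -1}.
3. These observations pin down the coefficients.

x^2 + 2*x*y - 3*y^2 + 3*x + 2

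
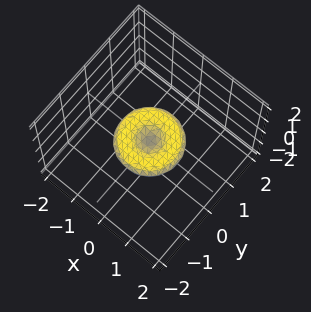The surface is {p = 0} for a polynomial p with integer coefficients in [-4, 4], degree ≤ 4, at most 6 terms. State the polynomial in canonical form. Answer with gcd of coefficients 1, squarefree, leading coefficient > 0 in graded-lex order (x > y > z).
x^4 + 2*x^2*y^2 + y^4 - x^2 - y^2 + 3*z^2

(a) deg p = 4. No degree-3 surface has this shape.
(b) Symmetry: every cross-section ⟂ z is a circle, so x, y appear only via x² + y².
(c) Checking where it meets the axes: among the integer gridlines, it crosses the y-axis at y ∈ {-1, 0, 1}; one z-axis crossing is at z = 0.
(d) Matching integer coefficients to the picture gives p. Check: (-1, 0, 0) on the x-axis lies on the surface, and p(-1, 0, 0) = 0. ✓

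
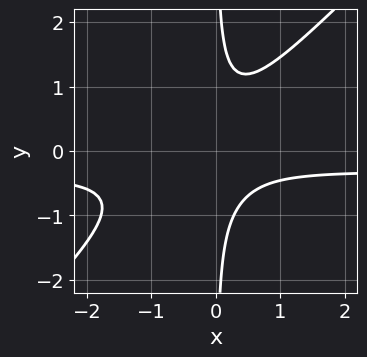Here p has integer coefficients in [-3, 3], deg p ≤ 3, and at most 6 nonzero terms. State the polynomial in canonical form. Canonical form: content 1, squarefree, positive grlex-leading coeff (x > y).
3*x^2*y - 3*x*y^2 + x^2 + 1

1. Degree: the shape is more complex than any degree-2 curve, so deg p = 3.
2. From the axis intercepts and sections: the curve avoids every integer y-axis point in the box; no x-intercept at any integer in the box.
3. Together with the visible shape, these determine p as stated.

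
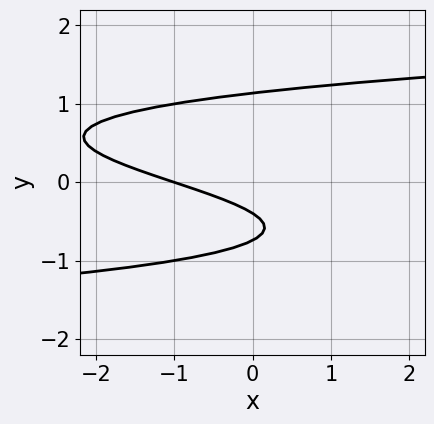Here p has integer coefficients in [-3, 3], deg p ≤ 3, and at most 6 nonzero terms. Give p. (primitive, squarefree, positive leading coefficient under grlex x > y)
3*y^3 - x - 3*y - 1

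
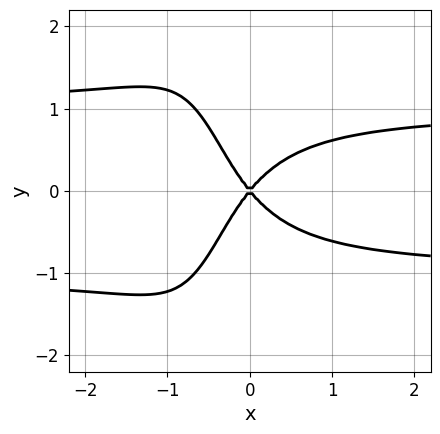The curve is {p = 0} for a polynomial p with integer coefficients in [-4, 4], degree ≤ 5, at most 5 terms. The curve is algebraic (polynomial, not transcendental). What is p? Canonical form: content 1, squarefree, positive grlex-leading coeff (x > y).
3*x^2*y^2 + 3*x*y^2 - 3*x^2 + 2*y^2

1. deg p = 4. The shape is more complex than any degree-3 curve.
2. Symmetries: it's symmetric under y → −y, forcing even powers of y.
3. Against the integer gridlines: it crosses the x-axis at the gridline x = 0; it meets the y-axis at y = 0 (among the integer gridlines).
4. Putting this together gives p.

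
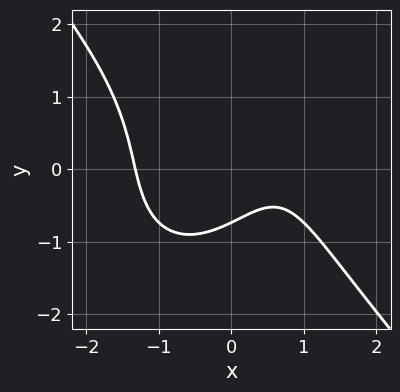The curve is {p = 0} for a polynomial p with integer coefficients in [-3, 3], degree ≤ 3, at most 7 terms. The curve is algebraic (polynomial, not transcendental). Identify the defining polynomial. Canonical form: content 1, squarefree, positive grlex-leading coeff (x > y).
First, deg p = 3.
Finally, solving for integer coefficients yields p as stated.

3*x^3 + 2*y^3 - 3*x + 3*y + 3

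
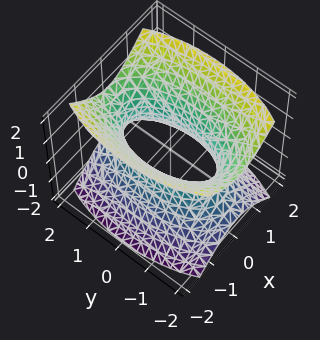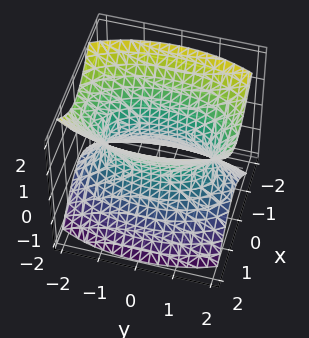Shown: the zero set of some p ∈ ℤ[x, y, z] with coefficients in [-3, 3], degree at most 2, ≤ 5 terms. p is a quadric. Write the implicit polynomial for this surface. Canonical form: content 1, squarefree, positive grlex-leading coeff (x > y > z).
(a) The degree is 2 — an hourglass — one-sheet hyperboloid; a quadric.
(b) Symmetries: it's symmetric under x → −x, forcing even powers of x; the y ↦ −y reflection is a symmetry, so y appears only in even powers; it's symmetric under z → −z, forcing even powers of z.
(c) Against the integer gridlines: the surface avoids every integer z-axis point in the box.
(d) Matching integer coefficients to the picture gives p.

3*x^2 + y^2 - 2*z^2 - 2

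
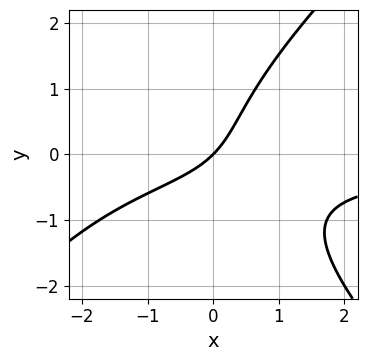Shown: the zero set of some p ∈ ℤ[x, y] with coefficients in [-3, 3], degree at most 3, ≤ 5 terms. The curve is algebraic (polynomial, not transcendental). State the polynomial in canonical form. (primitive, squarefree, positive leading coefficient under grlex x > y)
x^2*y - y^3 + 2*x*y + 2*x - 2*y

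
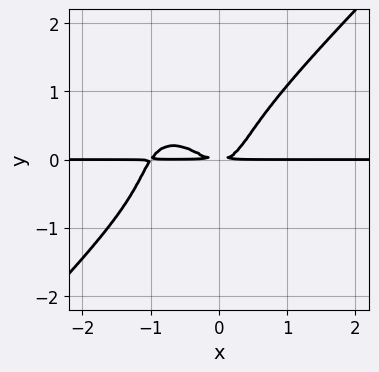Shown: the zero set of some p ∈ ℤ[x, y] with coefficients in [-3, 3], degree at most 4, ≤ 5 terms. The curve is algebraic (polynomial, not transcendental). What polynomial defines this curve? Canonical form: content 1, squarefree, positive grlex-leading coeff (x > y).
3*x^3*y - 3*y^4 + 3*x^2*y - 2*y^2

First, the degree is 4 — the shape is more complex than any degree-3 curve.
Next, checking where it meets the axes: every point of the x-axis in the box is on the curve.
Finally, together with the visible shape, these determine p as stated.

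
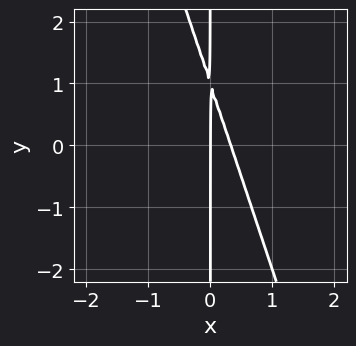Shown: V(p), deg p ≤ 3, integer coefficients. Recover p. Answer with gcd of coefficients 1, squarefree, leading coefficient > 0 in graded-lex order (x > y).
1. The degree is 2 — no degree-1 curve has this shape.
2. Observable constraints: it crosses the x-axis at the gridline x = 0; every point of the y-axis in the box is on the curve.
3. Assembling these constraints gives the stated polynomial.

3*x^2 + x*y - x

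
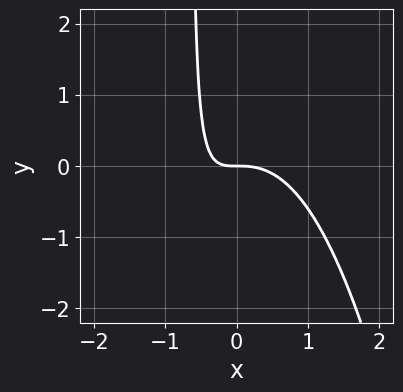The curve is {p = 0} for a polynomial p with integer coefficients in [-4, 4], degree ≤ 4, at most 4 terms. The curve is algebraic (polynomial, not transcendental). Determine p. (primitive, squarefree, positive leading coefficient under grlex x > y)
1. Degree: the shape is more complex than any degree-2 curve, so deg p = 3.
2. Reading off the gridlines: one x-axis crossing is at x = 0; one y-axis crossing is at y = 0.
3. Assembling these constraints gives the stated polynomial.

3*x^3 + 3*x*y + 2*y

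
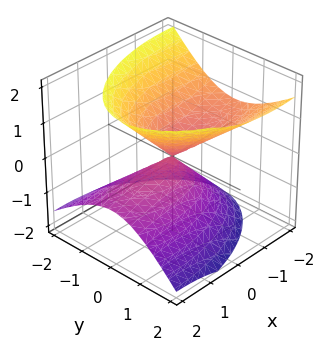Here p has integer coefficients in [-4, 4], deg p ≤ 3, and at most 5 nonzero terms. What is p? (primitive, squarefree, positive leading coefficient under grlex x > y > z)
x^2 + 2*x*z + 3*y^2 - y*z - 3*z^2

1. I count 2 distinct pieces. Treating them together as one polynomial.
2. deg p = 2. A generic line meets the surface in up to 2 points.
3. Against the integer gridlines: it meets the x-axis at x = 0 (among the integer gridlines); one z-axis crossing is at z = 0; one y-axis crossing is at y = 0.
4. Matching integer coefficients to the picture gives p.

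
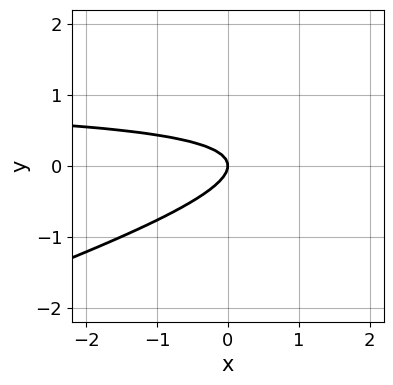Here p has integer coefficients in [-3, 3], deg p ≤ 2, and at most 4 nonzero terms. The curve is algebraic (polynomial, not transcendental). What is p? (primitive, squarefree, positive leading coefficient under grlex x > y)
x*y - 3*y^2 - x

1. deg p = 2.
2. From the axis intercepts and sections: it crosses the y-axis at the gridline y = 0; one x-axis crossing is at x = 0.
3. The integer polynomial consistent with all of this is the stated p.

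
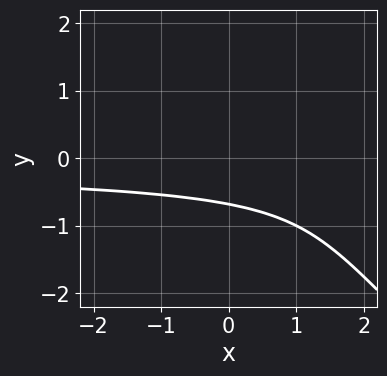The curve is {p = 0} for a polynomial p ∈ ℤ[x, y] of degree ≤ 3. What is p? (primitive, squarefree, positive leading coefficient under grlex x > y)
x*y^2 + y^3 + y + 1

Degree: the shape is more complex than any degree-2 curve, so deg p = 3.
From the axis intercepts and sections: the curve avoids every integer x-axis point in the box.
The integer polynomial consistent with all of this is the stated p.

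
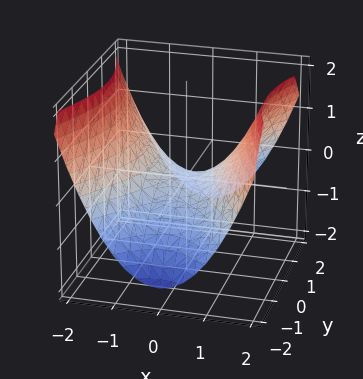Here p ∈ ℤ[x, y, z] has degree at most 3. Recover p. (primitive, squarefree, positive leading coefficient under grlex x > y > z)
2*x^2 - y^2 - 3*z

First, degree: a hyperbolic paraboloid; a quadric, so deg p = 2.
Then, symmetries: it's symmetric under x → −x, forcing even powers of x; the y ↦ −y reflection is a symmetry, so y appears only in even powers.
Then, against the integer gridlines: it crosses the z-axis at the gridline z = 0; it meets the y-axis at y = 0 (among the integer gridlines); it crosses the x-axis at the gridline x = 0.
Finally, solving for integer coefficients yields p as stated.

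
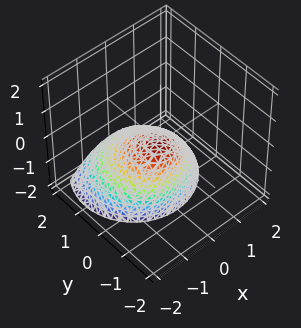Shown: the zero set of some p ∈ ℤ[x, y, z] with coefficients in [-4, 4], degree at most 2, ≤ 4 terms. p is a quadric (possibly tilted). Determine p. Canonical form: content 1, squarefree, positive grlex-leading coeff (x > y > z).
x^2 + y^2 + y*z + z

The degree is 2 — the shape is more complex than any degree-1 surface.
From the visible intercepts: it meets the x-axis at x = 0 (among the integer gridlines); one y-axis crossing is at y = 0.
These observations pin down the coefficients.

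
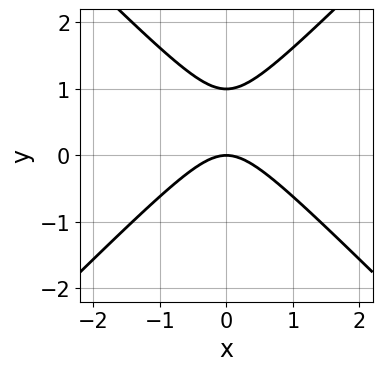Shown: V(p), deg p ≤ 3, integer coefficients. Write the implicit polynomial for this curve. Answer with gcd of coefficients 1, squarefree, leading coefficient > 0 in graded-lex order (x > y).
x^2 - y^2 + y

Degree: no degree-1 curve has this shape, so deg p = 2.
Symmetries: the x ↦ −x reflection is a symmetry, so x appears only in even powers.
Against the integer gridlines: one x-axis crossing is at x = 0; the y-axis gridline crossings are at y ∈ {0, 1}.
Matching integer coefficients to the picture gives p.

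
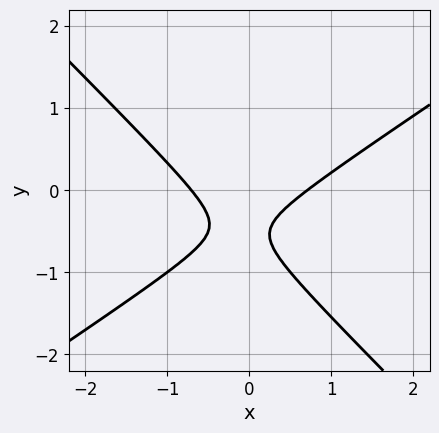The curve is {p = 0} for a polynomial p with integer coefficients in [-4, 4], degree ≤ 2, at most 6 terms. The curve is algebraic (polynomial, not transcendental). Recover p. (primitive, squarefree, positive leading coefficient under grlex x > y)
2*x^2 - x*y - 3*y^2 - 3*y - 1

1. deg p = 2. The shape is more complex than any degree-1 curve.
2. From the axis intercepts and sections: no y-intercept at any integer in the box.
3. Together with the visible shape, these determine p as stated.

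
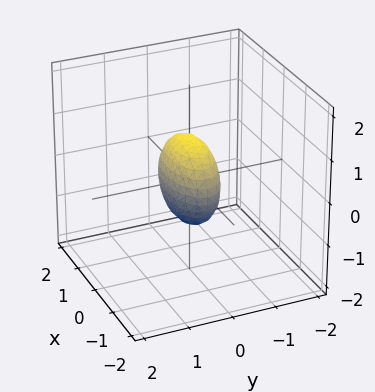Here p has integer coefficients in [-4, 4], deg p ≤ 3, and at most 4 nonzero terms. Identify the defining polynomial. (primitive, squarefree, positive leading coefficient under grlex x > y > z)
(a) Degree: a closed, bounded, convex surface; a quadric, so deg p = 2.
(b) Symmetries: the z ↦ −z reflection is a symmetry, so z appears only in even powers; the x ↦ −x reflection is a symmetry, so x appears only in even powers; the y ↦ −y reflection is a symmetry, so y appears only in even powers.
(c) From the axis intercepts and sections: among the integer gridlines, it crosses the z-axis at z ∈ {-1, 1}; among the integer gridlines, it crosses the x-axis at x ∈ {-1, 1}.
(d) Together with the visible shape, these determine p as stated.

x^2 + 3*y^2 + z^2 - 1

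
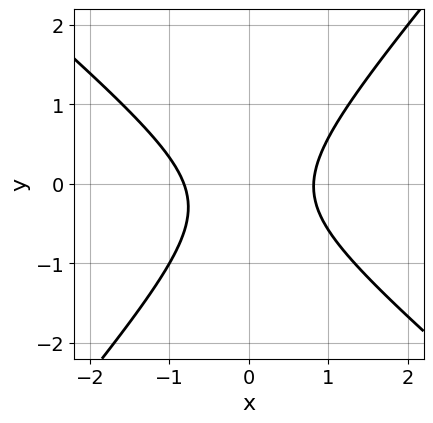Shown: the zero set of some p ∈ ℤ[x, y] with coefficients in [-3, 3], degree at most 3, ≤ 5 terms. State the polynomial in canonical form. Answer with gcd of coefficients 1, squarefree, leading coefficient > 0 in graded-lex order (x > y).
Degree: a generic line meets the curve in up to 2 points, so deg p = 2.
From the axis intercepts and sections: it misses every integer gridline on the y-axis.
Putting this together gives p.

3*x^2 + x*y - 3*y^2 - y - 2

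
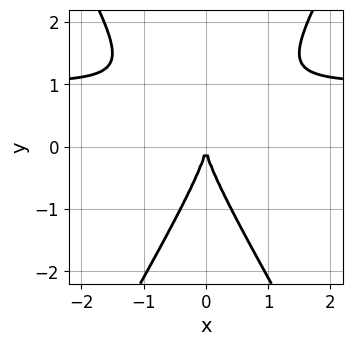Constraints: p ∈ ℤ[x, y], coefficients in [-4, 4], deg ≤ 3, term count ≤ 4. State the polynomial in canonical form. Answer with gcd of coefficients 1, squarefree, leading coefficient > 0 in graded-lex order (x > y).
Degree: no degree-2 curve has this shape, so deg p = 3.
Symmetries: the x ↦ −x reflection is a symmetry, so x appears only in even powers.
Checking where it meets the axes: one x-axis crossing is at x = 0; it meets the y-axis at y = 0 (among the integer gridlines).
Fitting integer coefficients to these (and the overall shape) gives p.

3*x^2*y - y^3 - 3*x^2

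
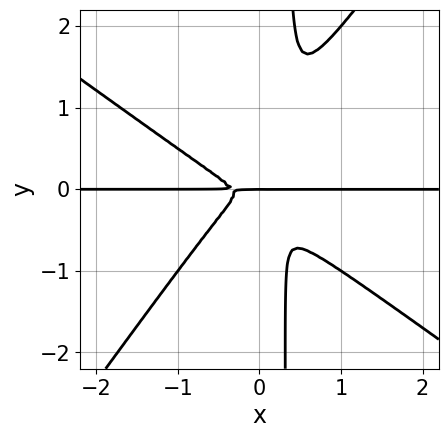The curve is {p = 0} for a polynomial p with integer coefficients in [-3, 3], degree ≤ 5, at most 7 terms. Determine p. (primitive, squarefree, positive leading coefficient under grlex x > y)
3*x^3*y + 2*x^2*y^2 - 3*x*y^3 + x^2*y + y^3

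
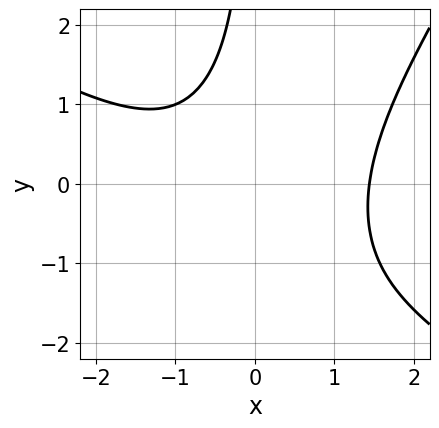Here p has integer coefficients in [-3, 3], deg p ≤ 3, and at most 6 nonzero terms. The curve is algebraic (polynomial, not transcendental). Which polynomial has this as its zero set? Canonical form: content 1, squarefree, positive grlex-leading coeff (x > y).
x^3 + x^2*y - x*y^2 - 2*x*y - 3

deg p = 3. The shape is more complex than any degree-2 curve.
From the axis intercepts and sections: no y-intercept at any integer in the box.
Fitting integer coefficients to these (and the overall shape) gives p.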